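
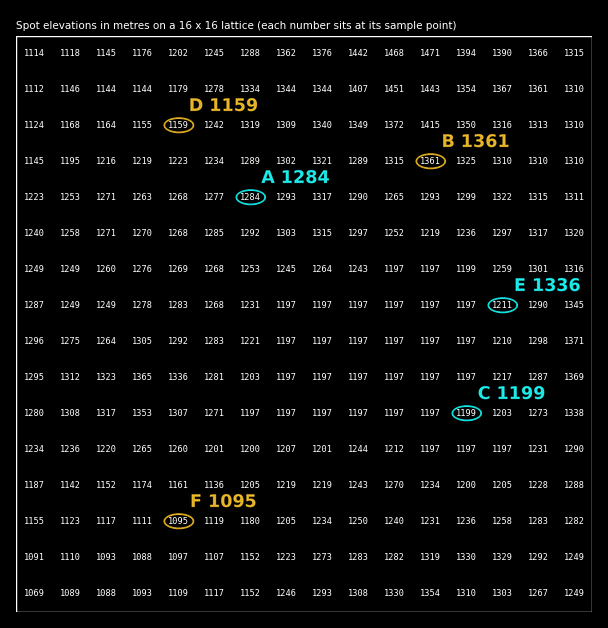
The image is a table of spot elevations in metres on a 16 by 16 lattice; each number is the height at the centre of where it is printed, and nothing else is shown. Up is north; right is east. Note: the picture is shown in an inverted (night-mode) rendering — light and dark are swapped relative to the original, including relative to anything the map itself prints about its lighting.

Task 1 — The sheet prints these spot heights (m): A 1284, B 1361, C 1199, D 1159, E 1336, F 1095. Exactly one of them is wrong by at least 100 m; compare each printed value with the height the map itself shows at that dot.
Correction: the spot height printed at E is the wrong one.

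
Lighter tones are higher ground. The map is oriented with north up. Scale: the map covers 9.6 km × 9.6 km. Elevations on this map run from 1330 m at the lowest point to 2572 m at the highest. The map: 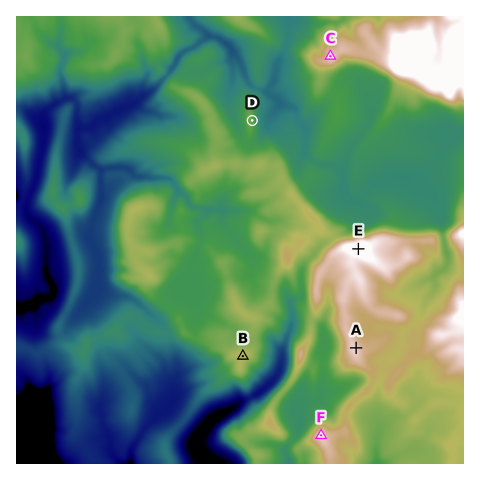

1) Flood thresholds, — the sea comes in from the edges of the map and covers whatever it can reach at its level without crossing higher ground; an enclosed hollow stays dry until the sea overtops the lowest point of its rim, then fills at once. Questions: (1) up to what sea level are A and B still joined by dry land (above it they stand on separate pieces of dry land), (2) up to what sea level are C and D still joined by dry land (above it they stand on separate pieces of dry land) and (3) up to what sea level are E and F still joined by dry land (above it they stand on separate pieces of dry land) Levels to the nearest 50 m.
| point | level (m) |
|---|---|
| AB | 1950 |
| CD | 1750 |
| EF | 2150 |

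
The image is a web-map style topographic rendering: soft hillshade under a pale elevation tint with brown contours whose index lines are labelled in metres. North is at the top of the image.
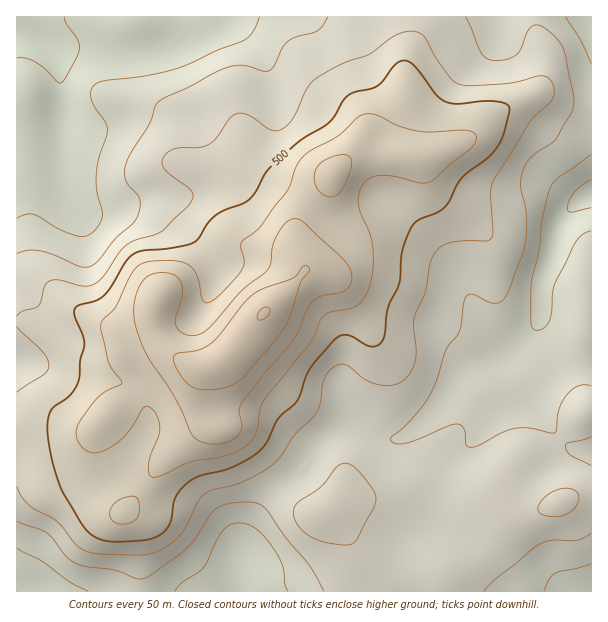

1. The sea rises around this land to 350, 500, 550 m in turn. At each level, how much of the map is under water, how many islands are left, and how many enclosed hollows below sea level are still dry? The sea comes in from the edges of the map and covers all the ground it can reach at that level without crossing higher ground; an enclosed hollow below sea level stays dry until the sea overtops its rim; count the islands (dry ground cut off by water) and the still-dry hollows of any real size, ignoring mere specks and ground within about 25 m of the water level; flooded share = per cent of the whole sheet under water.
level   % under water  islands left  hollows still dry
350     12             0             0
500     72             1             0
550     84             1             0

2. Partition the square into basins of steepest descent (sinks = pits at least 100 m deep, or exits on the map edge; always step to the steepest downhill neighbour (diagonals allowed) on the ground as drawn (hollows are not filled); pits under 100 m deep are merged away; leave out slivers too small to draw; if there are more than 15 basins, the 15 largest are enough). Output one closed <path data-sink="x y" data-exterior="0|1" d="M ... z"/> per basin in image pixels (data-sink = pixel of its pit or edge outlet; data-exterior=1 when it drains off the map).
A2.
<path data-sink="591 194" data-exterior="1" d="M591 16l-172 0-3 19-8 19-4 15 2 38-10 24 0 19 4 6-32-2-12 2-9 4-13 13-8 13-19 21-9 15-2 24 10 23-2 3-10 13-38 36-21 29-10 10-17 11-3 10 0 23 6 18 7 6 10 0 14 8 23 26 21 30 14 14 14 8 16 0 13 13 9 15 13 14 24 14 51 2 9-1 25-15 16-16 17-23 36-7 29-12 20-3z"/><path data-sink="17 32" data-exterior="1" d="M417 16l-401 1 1 407 24 0 18 2 15 4 18 0 21-20 18-10 39-32 10-4 14 3 21-1 10-6 10-10 21-29 38-36 10-13 2-3-10-23 2-24 9-15 19-21 8-13 13-13 9-4 12-2 32 2-4-6 0-19 10-24-2-38 4-15 10-25z"/><path data-sink="17 591" data-exterior="1" d="M185 364l-9 2-15 8-24 22-24 14-21 20-18 0-15-4-18-2-25 1 1 167 427-1-1-19-48-1-14-5-16-10-9-8-13-21-13-13-16 0-14-8-14-14-21-30-23-26-14-8-10 0-7-6-6-18 0-23 3-10 6-5-20 1z"/><path data-sink="591 591" data-exterior="1" d="M591 496l-13 0-35 14-36 7-17 23-16 16-30 17 0 18 147 1z"/>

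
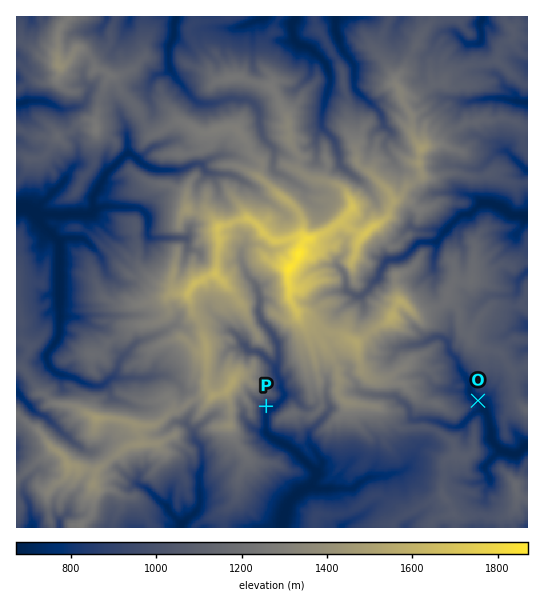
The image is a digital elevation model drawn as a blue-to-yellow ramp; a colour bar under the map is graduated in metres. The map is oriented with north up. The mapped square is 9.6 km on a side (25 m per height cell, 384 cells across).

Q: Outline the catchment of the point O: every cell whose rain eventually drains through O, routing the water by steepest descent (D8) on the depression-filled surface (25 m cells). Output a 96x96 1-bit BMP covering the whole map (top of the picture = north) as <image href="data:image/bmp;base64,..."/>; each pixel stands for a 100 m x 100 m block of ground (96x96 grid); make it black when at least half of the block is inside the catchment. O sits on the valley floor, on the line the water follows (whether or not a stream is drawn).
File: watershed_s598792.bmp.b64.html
<image width="96" height="96" href="data:image/bmp;base64,Qk2+BAAAAAAAAD4AAAAoAAAAYAAAAGAAAAABAAEAAAAAAIAEAAATCwAAEwsAAAIAAAAAAAAA////AAAAAAAAAAAAAAAAAAAAAAAAAAAAAAAAAAAAAAAAAAAAAAAAAAAAAAAAAAAAAAAAAAAAAAAAAAAAAAAAAAAAAAAAAAAAAAAAAAAAAAAAAAAAAAAAAAAAAAAAAAAAAAAAAAAAAAAAAAAAAAAAAAAAAAAAAAAAAAAAAAAAAAAAAAAAAAAAAAAAAAAAAAAAAAAAAAAAAAAAAAAAAAAAAAAAAAAAAAAAAAAAAAAAAAAAAAAAAAAAAAAAAAAAAAAAAAAAAAAAAAAAAAAAAAAAAAAAAAAAAAAAAAAAAAAAAAAAAAAAAAAAAAAAAAAAAAAAAAAAAAAAAAAAAAAAAAAAAAAAAAAAAAAAAAAAAAAAAAAAAAAAAAAAAAAA8AAAAAAAAAAAAAAH/AAAAAAAAAAAAAAf/gAAAAAAAAAAAAA//wAAAAAAAAAAAAB//gAAAAAAAAAAAAP//gAAAAAAAAAAAD///gAAAAAAAAAAAH///wAAAAAAAAAAAH///wAAAAAAAAAAAP///wAAAAAAAAAAAP///wAAAAAAAAAAAP///wAAAAAAAAAAAP///AAAAAAAAAAAAH//+AAAAAAAAAAAAD//8AAAAAAAAAAAAA//4AAAAAAAAAAAAAf/4AAAAAAAAAAAAAP/4AAAAAAAAAAAAAHP4AAAAAAAAAAAAAGBwAAAAAAAAAAAAAAAgAAAAAAAAAAAAAAAAAAAAAAAAAAAAAAAAAAAAAAAAAAAAAAAAAAAAAAAAAAAAAAAAAAAAAAAAAAAAAAAAAAAAAAAAAAAAAAAAAAAAAAAAAAAAAAAAAAAAAAAAAAAAAAAAAAAAAAAAAAAAAAAAAAAAAAAAAAAAAAAAAAAAAAAAAAAAAAAAAAAAAAAAAAAAAAAAAAAAAAAAAAAAAAAAAAAAAAAAAAAAAAAAAAAAAAAAAAAAAAAAAAAAAAAAAAAAAAAAAAAAAAAAAAAAAAAAAAAAAAAAAAAAAAAAAAAAAAAAAAAAAAAAAAAAAAAAAAAAAAAAAAAAAAAAAAAAAAAAAAAAAAAAAAAAAAAAAAAAAAAAAAAAAAAAAAAAAAAAAAAAAAAAAAAAAAAAAAAAAAAAAAAAAAAAAAAAAAAAAAAAAAAAAAAAAAAAAAAAAAAAAAAAAAAAAAAAAAAAAAAAAAAAAAAAAAAAAAAAAAAAAAAAAAAAAAAAAAAAAAAAAAAAAAAAAAAAAAAAAAAAAAAAAAAAAAAAAAAAAAAAAAAAAAAAAAAAAAAAAAAAAAAAAAAAAAAAAAAAAAAAAAAAAAAAAAAAAAAAAAAAAAAAAAAAAAAAAAAAAAAAAAAAAAAAAAAAAAAAAAAAAAAAAAAAAAAAAAAAAAAAAAAAAAAAAAAAAAAAAAAAAAAAAAAAAAAAAAAAAAAAAAAAAAAAAAAAAAAAAAAAAAAAAAAAAAAAAAAAAAAAAAAAAAAAAAAAAAAAAAAAAAAAAAAAAAAAAAAAAAAAAAAAAAAAAAAAAAAAAAAAAAAAAAAAAAAAAAAAAAAAAAAAAAAAAAAAAAAAAAAAAAAAAAAAAA="/>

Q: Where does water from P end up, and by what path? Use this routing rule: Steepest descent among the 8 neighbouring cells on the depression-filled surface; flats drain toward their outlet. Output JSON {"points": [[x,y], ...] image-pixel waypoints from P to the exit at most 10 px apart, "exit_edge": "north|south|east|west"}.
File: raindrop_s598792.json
{"points": [[266, 406], [266, 417], [266, 427], [271, 438], [282, 443], [293, 450], [303, 459], [314, 470], [314, 481], [305, 489], [294, 497], [286, 507], [283, 518], [282, 527]], "exit_edge": "south"}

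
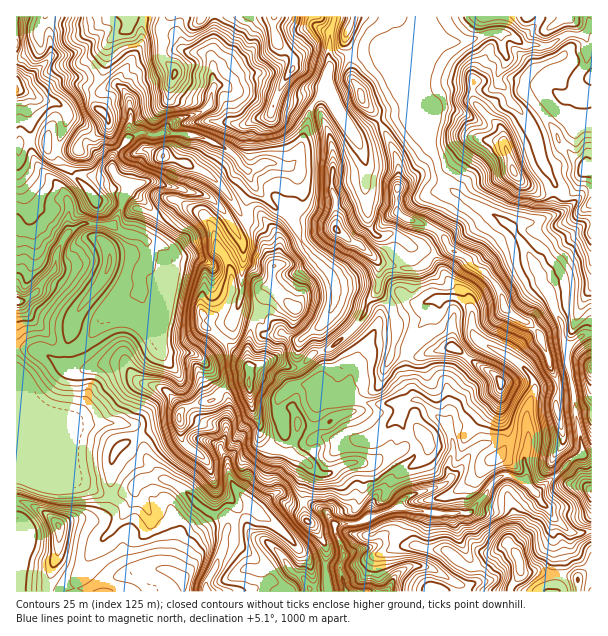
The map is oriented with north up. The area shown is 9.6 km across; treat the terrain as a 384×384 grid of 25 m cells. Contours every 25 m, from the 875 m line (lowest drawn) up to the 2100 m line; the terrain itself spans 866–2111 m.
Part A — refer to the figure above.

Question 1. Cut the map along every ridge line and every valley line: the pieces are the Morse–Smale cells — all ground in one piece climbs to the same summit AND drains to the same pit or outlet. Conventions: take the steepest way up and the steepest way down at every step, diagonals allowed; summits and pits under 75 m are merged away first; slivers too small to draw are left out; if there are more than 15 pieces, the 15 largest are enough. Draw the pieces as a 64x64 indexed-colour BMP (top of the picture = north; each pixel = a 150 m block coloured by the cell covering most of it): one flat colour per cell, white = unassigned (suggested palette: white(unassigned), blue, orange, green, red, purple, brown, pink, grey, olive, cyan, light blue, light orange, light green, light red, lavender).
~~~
<image width="64" height="64" href="data:image/bmp;base64,Qk12CAAAAAAAAHYAAAAoAAAAQAAAAEAAAAABAAQAAAAAAAAIAAATCwAAEwsAABAAAAAAAAAA////ALR3HwAOf/8ALKAsACgn1gC9Z5QAS1aMAMJ34wB/f38AIr28AM++FwDox64AeLv/AIrfmACWmP8A1bDFAP///5n//////5mWZmZmZmZmAAu7sAAAAAu7u7AAAAAA//+ZmZmf////mZZmZmZmZmYAu7u7AAAAu7u7uwAAAAD//5mZmZmZmZmZmWZmZmZmZgC7u7uwALu7u7u7AAAAAP//mZmZmZmZmZmZZmZmZmYAALu7u7u7u7u7u7sAAAAA///5mZmZmZmZmZmWZmZmZgAAqru7u7u7u7u7sAAAAAD///mZmZmZmZmZmZZmZmZgAACqqru7u7u7u7uwAAAAAP//+ZmZmZmZmZmZlmZmZgAAAKqqu7u7u7u7u7AAAAAA///5mZmZmZmZmZmWZmZgAAAKqqq7u7u7u7u7sAAAAAD//////5mZmZmZmWZmYAAAAAqqqru7u7u7u7uwAAAAAP//////mZmZmZlmZmZgAAAKqqqqqqqqqqqru7AAAAAA//////+ZmZmZlmZmZmYAZqqqqqqqqqqqqqq7sAAAAAD/////ERZpmZlmZmYGZmZmqqqqqqqqqqqqqquwAAAAAP///xERFmaZZmZmZgBmZmZqqqqqqqqqqqqqq7AAAAAA//EREREWZmZmZmZmAAZmZm3aqqqqqqqqCqqqoAAAAAD/ERERERZmZmZmZmAAAGZm3d3d3aqqqqoAqqqgAAAAABERERERFmZmZmZmYAAAZt3d3d3d3aqqqgAKqgAAAAAAERERERERZmZmZmZgAACN3d3d3d3d3aqqAACqAAAAAAARERERERERZmZmZmAACIjd3d3d3d3d3doAAAAMwAAAABERERERERERFmZmYAAIiN3d3d3d3d3d3czAAMzAAAAAERERERERERERZmZgAAiN3d3d3d3d3d3czMwAzMAAAAAREREREREREREWZmYAiI3d3d3d3d3d3czMzMDMwAAAABERERERERERERERYACIjd3d1NAAAADMzMzMzMzAAAAAEREREREREREREREQAIiI3d1EAAAAAMzMzMzMzMwAAAAREREREREREREREYiIiIiIhERAAAAAzMzMzMzMwzMzABERERERERERERERiIiIiIhEREAAAAzMzMzMzMzDMzAAERERERERERERERiIiIiIhERERAAADMzMzMzMzDMzMAAREREREREREREYiIiIiIiEREREAAAMzMzMzMwzMzMwABERERERERERiIiIiIiIiIRERERAAADMzMzMMzMzMzcAERERERERERGIiIiIiIiI7kREREQAAMzMzMMzMzMzN3ARERERERERGIiIiIiIju7u7kRERAAADMzMwzMzMzM3dxEREREREREYiIiIiIiO7u7uREREQAAAzMzDMzMzM3d3ERERERERERiIiIiIju7u7u7kREREQAAMzDMzMzMzd3cRERERERERiIiIiIge7u7u7uREREREMzzDMzMzMzd3dxERERERERGIiIiIER7u7u7u5EREREMzMzMzMzMzN3d3EREREREREYiIiIgRHu7u7u7kREREMzMzMzMzMzN3d3cRERERERERiIiIiBEe7u7u7uREREQzMzMzMzMzM3d3dxERERERERGIiIiBER7u7u7uREREREMzMzMzMzMzd3d3ERERERERERiIERERHu7u7uREREREQzMzMzMzMzd3d3cRERERERERGBEREREe7u7uREREREREMzMzMzMzd3d3dxERERERERERERERER7u7u5ERERERDMzMzMzMzN3d3d3ERERERERERERERERDu7u5EREREMzMzMzMzMzN3d3d3cREREREREREREREREA7u7kREREQzMzMzMzMzNVVVd3dxEREREREREREREREADu4ARERERDMzMzMzMzVVVVVXd3EREREREREREREREAAO4AAEREREMzMzMzM1VVVVVVd3cREREREREREREQAAAA4AAAREREQzMzMzM1VVVVVVV3dxEREREREQARAAAAAAAAAARERERDMzMzM1VVVVVVVXd3EREREREQAAAAAAAAAAAABEREREMzMzM1VVVVVVVXd3cRERERERAAAAAAAAACIAIkREREQzMzMzVVVVVVVVd3dxEREREREAAAAAAAACIiIiRERERDMzMzNVVVVVVVd3d3EREAARERAAAAAAACIiIiIkRERDMzMzNVVVVVVVV3d3cAAAAAEREQAAAAAiIiIiIiREREMzMzMFVVVVVVVXd3dwAAAAAAERIiIiIiIiIiIiJEREADMzMAVVVVVVVXd3d3AAAAAAAREiIiIiIiIiIiIkREAAADMwBVVVVVVVd3d3cAAAAAARESIiIiIiIiIiIiJEQAAAAAAFVVVVVVd3d3dwAAAAABERIiIiIiIiIiIiIkQAAAAAAFVVVVVVd3d3d3AAAAAAERIiIiIiIiIiIiIiIAAAAAAAVVVVVVV3d3d3AAAAAAAiIiIiIiIiIiIiIiIgAAAAAABVVVVVV3d3d3AAAAAAAAIiIiIiIiIiIiIiIiIAAAAAAFVVVVVXd3d3dwAAAAAAAiIiIiIiIiIiIiIiIgAAAAAAVVVVVVd3d3d3AAAAAAACIiIiIiIiIiIiIiIiAAAAAAAFVVVVV3d3d3cAAAAAAAIiIiIiIiIiIiIiIiIAAAAAAAVVVVVXd3d3dwAAAAAAACIiIiIiIiIiIiIiIgAAAAAABVVVVVcAAAd3AAAAAAAAAiIiIiIiIiIiIiIiAAAAAAAFVVVVUAAAAAAAAAAAAAAAIiIiIiIiIiIiIiIAAAAAAFVVVVVQAAAAAA"/>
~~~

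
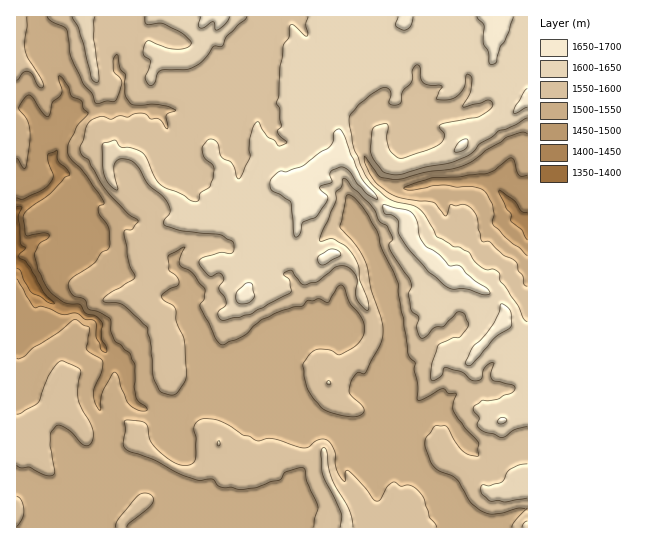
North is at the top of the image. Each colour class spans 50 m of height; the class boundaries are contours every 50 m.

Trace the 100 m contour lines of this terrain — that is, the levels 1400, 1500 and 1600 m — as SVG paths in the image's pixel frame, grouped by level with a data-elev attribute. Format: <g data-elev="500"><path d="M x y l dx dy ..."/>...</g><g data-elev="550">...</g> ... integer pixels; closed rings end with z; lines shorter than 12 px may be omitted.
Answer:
<g data-elev="1400"><path d="M17 207l5 0-4 10 2 25 2 4 3 1-6 10 7 5 18 31 11 10-6 0-8-6-10-5-7-11-3-10-4-2"/></g><g data-elev="1500"><path d="M527 256l-8-8-13-10-13-13-1-4 2-7-1-9-6-11-5-5-9-2-16 0-14-2-10 1-20 4-9-1 6-4 23-7 25-1 29-4 8-3 15-12 4 2 3 11 2 5 8-1"/><path d="M17 158l8 11 4-19 1-19-2-10-9-11 0-4 7-10 4-1 13 19 3 2 3 0 4-14 6-5 3-4-4-15 1-2 10 11 2 9 10 5 2 8 5 4-12 14-7 16-1 10 3 6 15 16 17 26 1 2-5 3-1 5 10 16 2 15-1 7-8 4-6 9-24 17-3 4 1 4 4 8 12 4 4 10 10 3 11 7 1 12 3 8 16 14 5 12-1 22 2 11 3 4 7 5 1 3-8 1-10-7-8-17-3-11-4-4-12 21-1 17-3-1-4-8 0-10 7-18 2-11-2-3-14-9-1-3 3-20-6-2-6-5-4 0-15 13-24 14-9 9-7 3-1-1"/></g><g data-elev="1600"><path d="M353 527l-4-18-17-30-4-13-1-15-4-4-2 6 1 20 19 40-1 14"/><path d="M527 464l-8 1-9 4-3 4-4 8-2 2-12 3-7-1-1 4 1 5 9 7 7-1 8 2 21-4"/><path d="M217 445l1 1 2-1-1-4-1 0z"/><path d="M527 322l-4-4-6-13-17-24 0-7-2-2-5-3-6 1-4-2-8-6-6-10-10-5-6-1-16-9-12-22-7-7-28-9-19-15-6-10-11-24-5-29 1-6 9-10 12-11 11-6 5 0 3 3-1 12 5 2 6-2 2-10 9-11 1-12 5-5 3 2 1 11 2 5 7 2 12 1-5 13 13 0 8-4 6-8 3-13 5 4-1 11-2 6-6 11 0 1 24-7 4 1 2 5-5 5-10 6-38 8-1 2 6 8-4 8-13 7-26 8-5-1-8-8-2-11 1-11-1-3-2-1-10 3-3 5-2 20 4 9 11 13 9 2 7-1 24-7 29-5 16-8 9-10 12-7 7-6 9-2 20-11"/><path d="M72 17l6 10 5 16 8 35 6 5 1-1 1-4-6-40 1-21"/><path d="M145 17l1 7 19 0 18 10 8 9-4 5-10 1-11-1-16-7-4 1-3 7 0 5 6 5 1 3-5 16 2 5 4 3 4-4 2-8 4-4 26-1 12-5 8-7 7-11 8 0 4-9 21-20"/><path d="M308 17l-2 8 1 11-2 0-10-10-4-2-2 3 0 10-6 9-3 23-1 26-3 8 4 6 1 17-3 4 0 3 9 9-1 1-8 3-3-5-8-4-8-14-2-1-4 5-3 11 0 20-9 19-3 2-7-17-8-3-2-3-4-14-4-3-4 0-6 7-1 4 3 8 8 8 0 12-3 8-9 7-2 6-2 3-6-1-9-7-20-8-7-8-12-24-12-6-10-1-6-7-12 3-1 2 1 22 3 13 5 7 6 3-3-19 1-8 6-4 10 2 7 6 10 18 14 10 6 8 2 8-6 10 1 4 17 6 37 3 14 8 1 8-3 3-12 0-16 4-4 5 2 4 8 10 2 0 8-3 4 4 1 4-5 8 6 8 1 6-1 3-7 5 0 3 1 4 4 2 28-6 40-21-1-12-7-7 4-3 4-1 10 13 5 2 12-4 16-13 7-2 7 1 7 7 2 7-2 10 2 8 8 10 3 1 0-11-8-18-2-15-6-12-6-8-12-7-15 2 17-40 0-10 5-4 2-9 3 1 6 8 18 18 5 6 4 10 8 5 5 9 1 4-4 4 1 6 21 34 0 4-3 7 2 13 3 5 5 5-1 10 4 11 5-1 8-9 9-1 14-15 5 0 3 3 4 10-8 11-8 2-15 8-6 19-1 15 3 1 7-4 3-8 2-2 16 5 9 8 7 1 4-3 3-11 8-5 1 1-3 12 2 5 19 5 2 1 1 3-3 4-9 3-4 3-10 2-7-1-8 6 0 5 5 7-2 8 6 5 19 7 12-8 13-3"/></g>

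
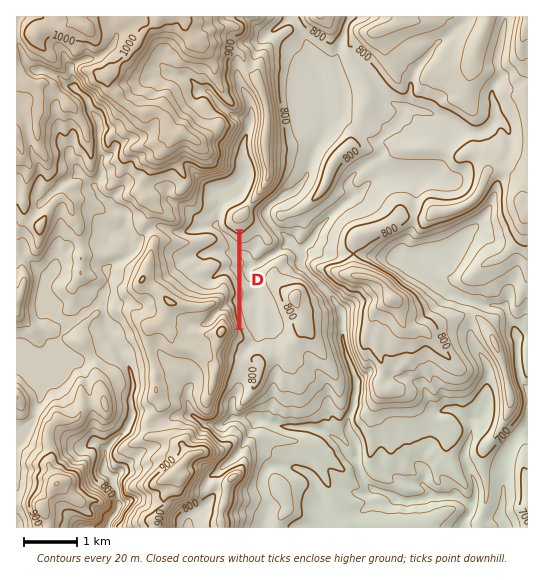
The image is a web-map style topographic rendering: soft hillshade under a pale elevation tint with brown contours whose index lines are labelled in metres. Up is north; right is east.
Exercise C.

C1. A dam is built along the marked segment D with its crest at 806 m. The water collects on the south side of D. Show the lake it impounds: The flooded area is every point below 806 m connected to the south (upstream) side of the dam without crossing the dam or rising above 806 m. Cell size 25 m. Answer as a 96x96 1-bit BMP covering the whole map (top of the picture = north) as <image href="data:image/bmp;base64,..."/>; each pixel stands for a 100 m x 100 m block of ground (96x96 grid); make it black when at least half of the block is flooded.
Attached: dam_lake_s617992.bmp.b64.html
<image width="96" height="96" href="data:image/bmp;base64,Qk2+BAAAAAAAAD4AAAAoAAAAYAAAAGAAAAABAAEAAAAAAIAEAAATCwAAEwsAAAIAAAAAAAAA////AAAAAAAAAAAAAAAAAAAAAAAAAAAAAAAAAAAAAAAAAAAAAAAAAAAAAAAAAAAAAAAAAAAAAAAAAAAAAAAAAAAAAAAAAAAAAAAAAAAAAAAAAAAAAAAAAAAAAAAAAAAAAAAAAAAAAAAAAAAAAAAAAAAAAAAAAAAAAAAAAAAAAAAAAAAAAAAAAAAAAAAAAAAAAAAAAAAAAAAAAAAAAAAAAAAAAAAAAAAAAAAAAAAAAAAAAAAAAAAAAAAAAAAAAAAAAAAAAAAAAAAAAAAAAAAAAAAAAAAAAAAAAAAAAAAAAAAAAAAAAAAAAAAAAAAAAAAAAAAAAAAAAAAAAAAAAAAAAAAAAAAAAAAAAAAAAAAAAAAAAAAAAAAAAAAAAAAAAAAAAAAAAAAAAAAAAAAAAAAAAAAAAAAAAAAAAAAAAAAAAAAAAAAAAAAAAAAAAAAAAAAAAAAAAAAAAAAAAAAAAAAAAAAAAAAAAAAAAAAAAAAAAAAAAAAAAAAAAAAAAAAAAAAAAAAAAAAAAAAAAAAAAAAAAAAAAAAAAAAAAAAAAAAAAAAAAAAAAAAAAAAAAAAAAAAAAAAAAAAAAAAAAAAAAAAAAAAAAAAAAAAAAAAAAAAAAAAAAAAAAAAAAAAAAAAAAAAAAAAAAAAAAAAAAAAAAEAAAAAAAAAAAAAAAEAAAAAAAAAAAAAAAMAAAAAAAAAAAAAAAMAAAAAAAAAAAAAAAEAAAAAAAAAAAAAAAMAAAAAAAAAAAAAADMAAAAAAAAAAAAAAD8AAAAAAAAAAAAAAB8AAAAAAAAAAAAAAP8AAAAAAAAAAAAAA/8AAAAAAAAAAAAAAf8AAAAAAAAAAAAAAP8AAAAAAAAAAAAAAD8AAAAAAAAAAAAAAD8AAAAAAAAAAAAAB/4AAAAAAAAAAAAAA/wAAAAAAAAAAAAAA/wAAAAAAAAAAAAAA/wAAAAAAAAAAAAAAPwAAAAAAAAAAAAAAP8AAAAAAAAAAAAAAP+AAAAAAAAAAAAAAH/AAAAAAAAAAAAAAH/AAAAAAAAAAAAAAH/gAAAAAAAAAAAAAB/gAAAAAAAAAAAAAAPgAAAAAAAAAAAAAAHgAAAAAAAAAAAAAAHgAAAAAAAAAAAAAAHAAAAAAAAAAAAAAAHAAAAAAAAAAAAAAAHAAAAAAAAAAAAAAADAAAAAAAAAAAAAAADAAAAAAAAAAAAAAABAAAAAAAAAAAAAAABAAAAAAAAAAAAAAAAAAAAAAAAAAAAAAAAAAAAAAAAAAAAAAAAAAAAAAAAAAAAAAAAAAAAAAAAAAAAAAAAAAAAAAAAAAAAAAAAAAAAAAAAAAAAAAAAAAAAAAAAAAAAAAAAAAAAAAAAAAAAAAAAAAAAAAAAAAAAAAAAAAAAAAAAAAAAAAAAAAAAAAAAAAAAAAAAAAAAAAAAAAAAAAAAAAAAAAAAAAAAAAAAAAAAAAAAAAAAAAAAAAAAAAAAAAAAAAAAAAAAAAAAAAAAAAAAAAAAAAAAAAAAAAAAAAAAAAAAAAAAAAAAAAAAAAAAAAAAAAAAAAAAAAAAA="/>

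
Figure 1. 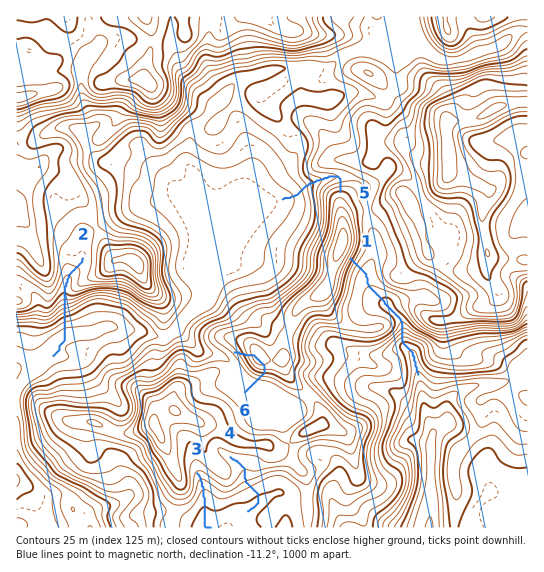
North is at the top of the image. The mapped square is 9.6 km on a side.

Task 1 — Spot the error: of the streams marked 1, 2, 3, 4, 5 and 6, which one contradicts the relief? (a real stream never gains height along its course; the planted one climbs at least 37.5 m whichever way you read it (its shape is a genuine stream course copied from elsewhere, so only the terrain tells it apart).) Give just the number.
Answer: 6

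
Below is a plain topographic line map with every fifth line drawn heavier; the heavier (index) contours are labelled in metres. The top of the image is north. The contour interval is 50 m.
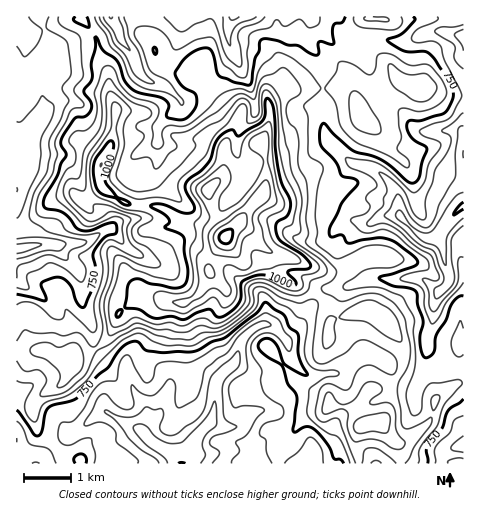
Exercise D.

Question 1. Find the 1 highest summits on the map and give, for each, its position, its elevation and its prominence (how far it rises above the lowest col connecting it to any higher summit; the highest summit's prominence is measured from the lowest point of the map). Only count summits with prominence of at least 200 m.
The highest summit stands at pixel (225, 237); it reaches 1275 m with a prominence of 780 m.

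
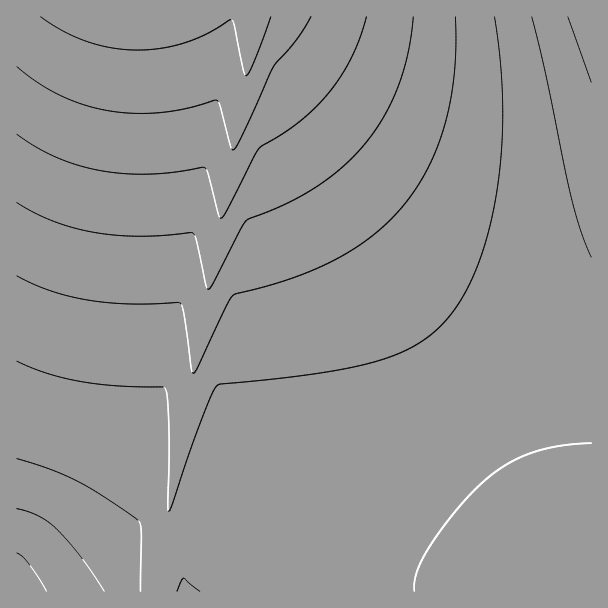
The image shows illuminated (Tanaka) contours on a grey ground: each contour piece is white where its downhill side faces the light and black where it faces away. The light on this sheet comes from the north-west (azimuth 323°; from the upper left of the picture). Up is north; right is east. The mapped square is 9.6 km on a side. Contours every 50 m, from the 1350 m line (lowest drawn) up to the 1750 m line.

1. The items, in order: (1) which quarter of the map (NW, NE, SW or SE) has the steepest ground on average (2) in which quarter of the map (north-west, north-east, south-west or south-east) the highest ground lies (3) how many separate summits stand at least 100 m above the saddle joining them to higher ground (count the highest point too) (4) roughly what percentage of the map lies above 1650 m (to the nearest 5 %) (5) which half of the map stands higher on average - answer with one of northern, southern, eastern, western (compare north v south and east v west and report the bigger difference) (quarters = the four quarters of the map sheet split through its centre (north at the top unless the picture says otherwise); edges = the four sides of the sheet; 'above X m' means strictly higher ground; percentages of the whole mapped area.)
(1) The steepest ground, on average, is in the north-west quarter.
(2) The highest ground is in the north-west quarter.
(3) There is 1 summit with 100 m or more of prominence.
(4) Roughly 15 % of the ground is higher than 1650 m.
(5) The northern half stands higher on average than the southern half.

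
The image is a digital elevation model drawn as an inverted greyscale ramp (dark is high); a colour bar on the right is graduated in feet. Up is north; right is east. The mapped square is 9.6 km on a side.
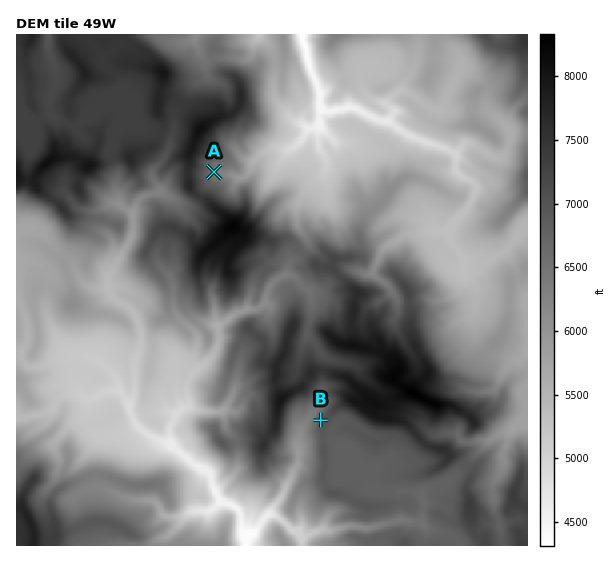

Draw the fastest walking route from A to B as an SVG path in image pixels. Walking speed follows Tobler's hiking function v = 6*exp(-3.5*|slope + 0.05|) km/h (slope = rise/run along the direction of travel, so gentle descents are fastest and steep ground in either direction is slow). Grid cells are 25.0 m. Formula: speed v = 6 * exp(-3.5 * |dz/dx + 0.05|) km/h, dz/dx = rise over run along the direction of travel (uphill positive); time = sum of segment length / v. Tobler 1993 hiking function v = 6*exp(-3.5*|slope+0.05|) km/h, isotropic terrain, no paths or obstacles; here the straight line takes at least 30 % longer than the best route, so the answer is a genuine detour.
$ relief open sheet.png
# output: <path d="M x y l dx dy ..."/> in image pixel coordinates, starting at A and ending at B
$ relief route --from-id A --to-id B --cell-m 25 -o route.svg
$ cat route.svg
<path d="M214 172l3 4 2 1 3 3 4 3 1 2 0 3 2 3 2 2 3 2 1 0 3-2 3-4 2-1 2 0 2 1 2 2 8 16 2 1 4 0 3 1 1 3 0 8 2 3 6 6 3 2 7 0 5 2 8 8 5 11-1 3 0 4-1 2-3 3-1 3 0 1 1 3 8 8 3 2 5 3 3 3 1 2 0 19-8 16 0 8 4 8 0 17 3 6 6 6-1 3 3 3 1 2 4 4 3 2 2 2-1 3-3 1-1 3 3 4 1 3 0 1-5 11-7 6-1 3"/>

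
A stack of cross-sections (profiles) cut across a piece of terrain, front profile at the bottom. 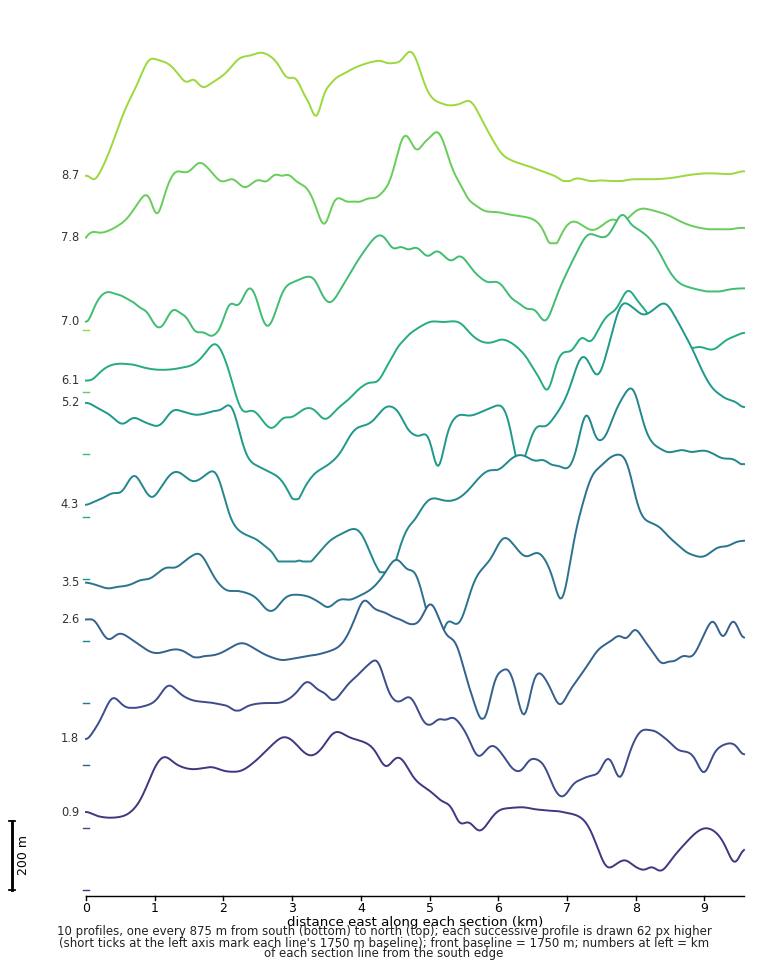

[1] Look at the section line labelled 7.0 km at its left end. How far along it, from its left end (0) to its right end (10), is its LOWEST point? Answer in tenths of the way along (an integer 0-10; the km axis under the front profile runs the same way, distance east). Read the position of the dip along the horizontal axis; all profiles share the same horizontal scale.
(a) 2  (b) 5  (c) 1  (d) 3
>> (a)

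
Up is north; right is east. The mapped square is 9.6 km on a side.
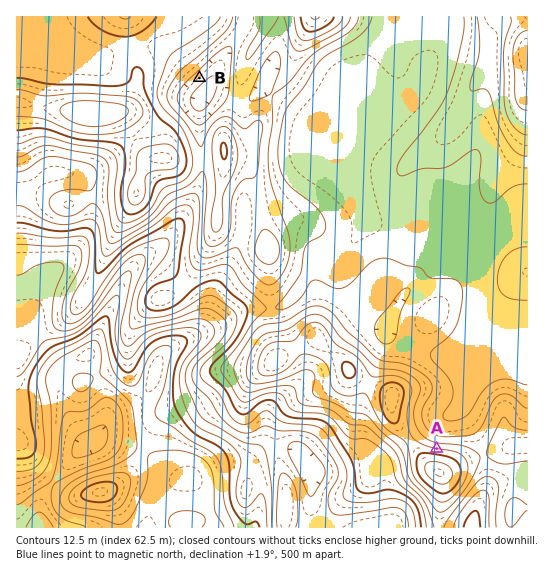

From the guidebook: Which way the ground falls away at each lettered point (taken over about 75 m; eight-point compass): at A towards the N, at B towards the SE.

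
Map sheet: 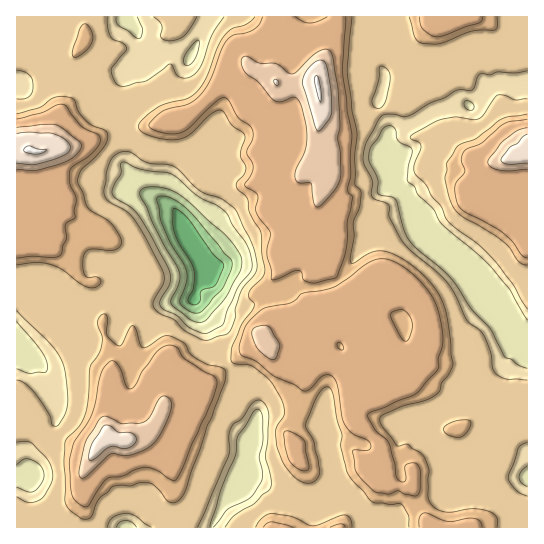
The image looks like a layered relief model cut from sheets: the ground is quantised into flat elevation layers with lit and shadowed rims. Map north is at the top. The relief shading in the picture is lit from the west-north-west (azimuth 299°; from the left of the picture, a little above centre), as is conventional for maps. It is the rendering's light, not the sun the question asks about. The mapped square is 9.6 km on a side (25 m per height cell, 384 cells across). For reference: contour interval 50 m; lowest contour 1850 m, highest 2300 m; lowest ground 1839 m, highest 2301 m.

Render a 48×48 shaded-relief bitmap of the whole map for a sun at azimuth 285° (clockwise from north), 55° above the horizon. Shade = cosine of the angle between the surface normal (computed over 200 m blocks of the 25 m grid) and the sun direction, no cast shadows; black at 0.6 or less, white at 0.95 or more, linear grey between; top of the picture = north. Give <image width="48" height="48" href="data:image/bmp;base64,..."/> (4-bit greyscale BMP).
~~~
<image width="48" height="48" href="data:image/bmp;base64,Qk32BAAAAAAAAHYAAAAoAAAAMAAAADAAAAABAAQAAAAAAIAEAAATCwAAEwsAABAAAAAAAAAAAAAAABEREQAiIiIAMzMzAERERABVVVUAZmZmAHd3dwCIiIgAmZmZAKqqqgC7u7sAzMzMAN3d3QDu7u4A////AKqqqodDe7qZdJ3L3Zh5vJWJms7JmpdmiaqqunV3iaqZhVvcy6qZm6mZmryXm6mImZq83GJomaqXdje926qpmqqpiJh4mqqZmZvd7YM3iauWZzOc7bqZmau7iJZXmZmZh6zu/pVWZ5qVWFFr3sunebzKiKdHmZmXU4re/6Z3ZoqER3I53tymWc3KiKdYmZmYU4m979ZXd4mFNoQo7tyUWc3Khph5mZmYdpq87/xXZXiGNIYn7+2Ea9y7dYmZmImZh5mr3/65hmeIQ2Yl3/x1e8y5VqqqqHiZmJmazv+4mpeIUldDv+t2jNuFWKqqqYiZmZmJvf65qrmJgidzjuyFjdp1R5qqqpmZmZh5zO66qrqJlRaGe9yVfeuHQ1eJmqqZmYd6zN65q7qZlxOJmsuVXOuZh1RWiZqpmneLzN64nLqpmEN5q7qnWsqZmYZFaJmZqpmszN63nMuph2Z5u6mZebqpmZhkV5l4mru8y83Ji9yXZ5qpqpiZmaqpmZl1V5hniLu8ury6ms2VaazsqYiZmKupmaqFR5hWiLu7qquqqLyXebz+uYiZmKupmJulNpdWicu6mquZqJqWWc3/yYmZmZqZh6ylNoZHmrupmbuZmZlja97/66qZmZmZiKulNmV5u6qpmaupmGREje/u7Lu6mZmYiaqERUaazZqqmaqqiFESje/+y7vLqqmYmap0Q1ib3pmqqqmZmYIASt//2pqqq7qZmahEQ3mszZmaqpmJmZUQOM///piqiKy5mYVENprMyneJmIiZmYQRSK3v/8iallrbqFVEaavMumd3Z3iImWITerze/8mZqDW8l2RHmru7zJmHZ5mHdzAlm8zN/8qqqUOJmESJq7urzZmYd6p2dSE3vMzN3cqqmVR4hTaau6qru5iJmJh3cxJZzLzd3KqpmVN4dEi8uqqqqpmIh3eIU0Rqu6ve25mqmGNodFm826qZmZmZdVd1Z1WKqqq97Kmql3RHdXq87amZmaqZdFY0iHiauprMy6qrpkQyaqvM7bqZmaqpU2dDeIirupreyqqqtyFCW9zM3rqZiHdmU0dVeIibqqq+6qu6qTATa+27zdupdndTMhNVmpiZqarN2prLmDADiu673svMp5mXQzE3iZmJmZreypq7mEACis7KztzO3KmYZnQ3mph1aZq+65q8l1ESa8u6q87t3qqphmeJrMqFFJu8ypm8lUFEWbzLqqzuy8u6dFmqrO25UWvLqprNoxFoeIeruqzMu7zchXmaqs3MtknLqpnNkgFpqpdomK3LqszLqImaqqq87Yiqq5jNkgF4q6mHZ4q6msu6qpmZq6qaz9mavKnNcQKIq6qYiHeZmbuqmZmIqruZz/uqu5necAOIm6qpiYiIiJmqqImHiruXz/26mpnOkgOJmqqpmZmZmZmaumeYeZmXrv66mpmrtxOJqqqYmZmamZmavIWIebqWff/KqpmaqCOJqrqWV4mZmZmarKZnisynWu7cy6maqTKJmsy4VFeImZqpq6dFrMuoV83M7aiKy1N5ms25h1RGiQ=="/>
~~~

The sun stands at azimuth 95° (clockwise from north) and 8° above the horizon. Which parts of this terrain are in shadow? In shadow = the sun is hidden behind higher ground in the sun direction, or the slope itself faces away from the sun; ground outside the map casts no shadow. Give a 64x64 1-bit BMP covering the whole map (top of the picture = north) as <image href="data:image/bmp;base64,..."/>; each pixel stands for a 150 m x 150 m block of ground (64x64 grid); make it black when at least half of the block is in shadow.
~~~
<image width="64" height="64" href="data:image/bmp;base64,Qk0+AgAAAAAAAD4AAAAoAAAAQAAAAEAAAAABAAEAAAAAAAACAAATCwAAEwsAAAIAAAAAAAAA////AAAAAAAABwD+BwHgAAAAAHcAA+AABgAAeAAAgAAfAAA+AAAAAH8AYB4AOAAA/wAAHwDwAAD/AAAfIfCAAP+AAB/h4IAA/4AAH+HgAAD/wAAfwcgAAP/AAB/DmAAA/+AAH8HAAAB/4AAPw8AAAD/gAAfHgAAAD+AAB8eAAAAP4AADx4AAAA/gAAHDgAAAH+IAAYOAAAAf4wADg4AAAB/jAA8AAAAAHeHADgAAAAAc4cBwAEAAADhkwPgAwAAAcCRB+AAAAADgBAP8AAAAAMBAB/wAAAABgAAP/gAAAAcAAA/+AAAADwAAD/wAAAAfAAAP/AAAAD4AAAf+AAAAPgAAB/8QYAB8AAAH/wBwAPgAAA//ADgB9gAAD/8AAAH+AAAf/wAAB/4AAB//AAAPfAAAH/8AAB54AAAf/gAAP8AAAD/+AAB/gAAAP/4AAP8AAAA/fgQB/wAAAD44DAP/AAAAPHwGA/8AAAA4fAADz4AAAAB8EAfPkAAAAHwYB+/8AAAAfBgD7/0AAAB8GAOH/wABAHwcA8P/AAeAfDwAMPzAB8BwPAAAafgB4HB8AADgeAA+IHwAADBAAD8BOAAAEAAAH4M4AAAAAAAfgngAAAAAAB/AeAAAAAAAH8A8AAAAAgA/wAAAAAAHAA/gAAAAAAMAh+AAAMAAAQDh/gAB4AAAAwH+BgPgAA=="/>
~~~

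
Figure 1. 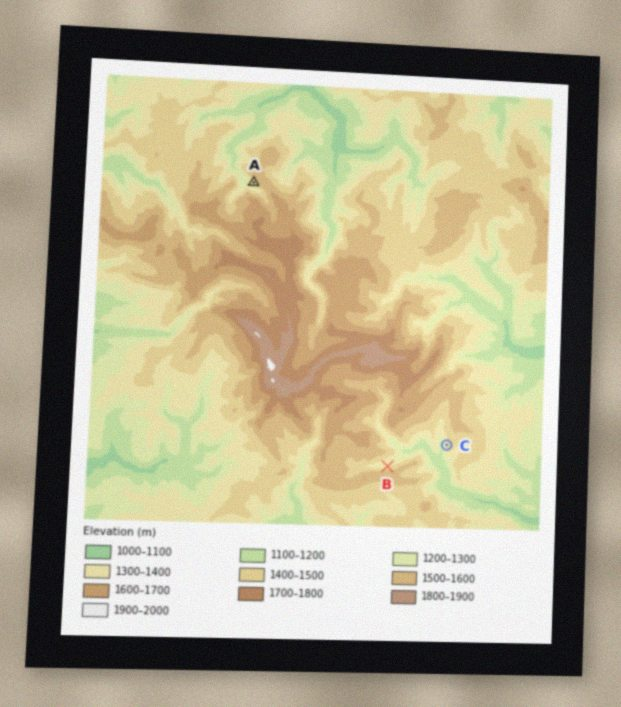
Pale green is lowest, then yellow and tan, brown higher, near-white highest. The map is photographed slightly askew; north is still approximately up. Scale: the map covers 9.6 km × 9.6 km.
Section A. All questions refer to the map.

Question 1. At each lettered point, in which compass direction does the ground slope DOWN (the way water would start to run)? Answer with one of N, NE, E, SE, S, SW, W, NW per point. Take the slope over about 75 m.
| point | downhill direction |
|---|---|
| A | SW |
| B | N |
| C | W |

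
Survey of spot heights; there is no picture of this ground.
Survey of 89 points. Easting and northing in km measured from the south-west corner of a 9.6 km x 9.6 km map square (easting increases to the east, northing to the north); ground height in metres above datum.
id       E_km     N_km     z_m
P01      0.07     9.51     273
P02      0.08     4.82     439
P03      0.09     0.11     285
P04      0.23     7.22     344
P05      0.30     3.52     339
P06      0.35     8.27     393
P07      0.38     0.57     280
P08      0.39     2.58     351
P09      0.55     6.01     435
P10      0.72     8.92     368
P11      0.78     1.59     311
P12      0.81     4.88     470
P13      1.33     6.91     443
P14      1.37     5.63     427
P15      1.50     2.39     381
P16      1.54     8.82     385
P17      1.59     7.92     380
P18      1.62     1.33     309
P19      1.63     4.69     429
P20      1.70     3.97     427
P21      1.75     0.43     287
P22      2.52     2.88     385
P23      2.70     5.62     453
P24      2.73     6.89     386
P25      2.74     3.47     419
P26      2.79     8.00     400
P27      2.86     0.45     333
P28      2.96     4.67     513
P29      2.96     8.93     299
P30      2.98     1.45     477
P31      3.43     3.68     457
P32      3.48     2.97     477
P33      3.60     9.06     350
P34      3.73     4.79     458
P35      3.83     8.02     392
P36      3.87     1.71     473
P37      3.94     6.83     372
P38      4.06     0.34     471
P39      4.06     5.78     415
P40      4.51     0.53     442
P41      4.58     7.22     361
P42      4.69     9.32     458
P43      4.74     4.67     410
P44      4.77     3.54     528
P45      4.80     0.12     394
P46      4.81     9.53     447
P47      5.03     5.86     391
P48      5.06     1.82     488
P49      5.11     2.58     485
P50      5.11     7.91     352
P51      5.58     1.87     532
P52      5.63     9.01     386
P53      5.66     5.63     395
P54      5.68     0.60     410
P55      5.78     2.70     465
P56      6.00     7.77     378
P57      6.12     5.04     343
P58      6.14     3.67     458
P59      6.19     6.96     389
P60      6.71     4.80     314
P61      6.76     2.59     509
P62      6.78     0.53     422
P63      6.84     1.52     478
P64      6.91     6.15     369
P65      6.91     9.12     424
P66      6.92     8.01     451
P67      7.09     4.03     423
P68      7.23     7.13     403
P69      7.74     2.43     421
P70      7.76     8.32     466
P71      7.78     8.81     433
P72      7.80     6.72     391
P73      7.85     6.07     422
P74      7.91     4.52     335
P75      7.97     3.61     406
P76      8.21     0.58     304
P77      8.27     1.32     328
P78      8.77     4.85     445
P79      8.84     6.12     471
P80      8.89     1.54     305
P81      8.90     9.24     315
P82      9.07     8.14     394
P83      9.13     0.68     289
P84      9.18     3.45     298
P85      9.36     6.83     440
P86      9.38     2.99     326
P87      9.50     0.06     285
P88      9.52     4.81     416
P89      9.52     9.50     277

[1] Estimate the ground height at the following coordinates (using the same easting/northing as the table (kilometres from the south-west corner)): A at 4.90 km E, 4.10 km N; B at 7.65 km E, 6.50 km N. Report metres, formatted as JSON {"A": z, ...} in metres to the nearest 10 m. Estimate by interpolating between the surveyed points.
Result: {"A": 430, "B": 380}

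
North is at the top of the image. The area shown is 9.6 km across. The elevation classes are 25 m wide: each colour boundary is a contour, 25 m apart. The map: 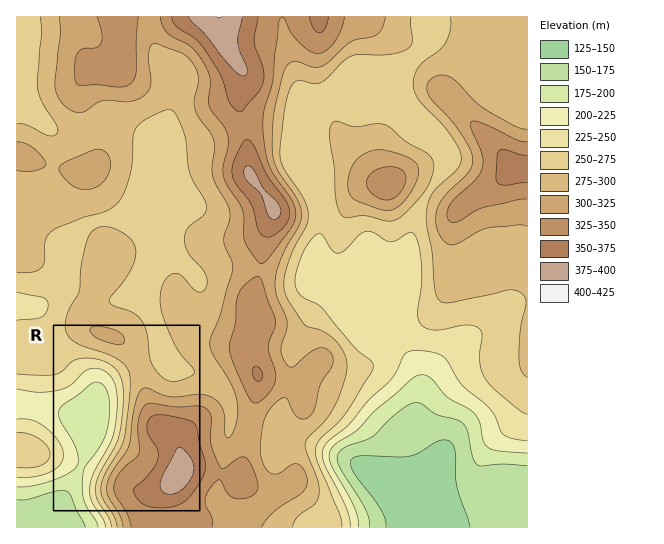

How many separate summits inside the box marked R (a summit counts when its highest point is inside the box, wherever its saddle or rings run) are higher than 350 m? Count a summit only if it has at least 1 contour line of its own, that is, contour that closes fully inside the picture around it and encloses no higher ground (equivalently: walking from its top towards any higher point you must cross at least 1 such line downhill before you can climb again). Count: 1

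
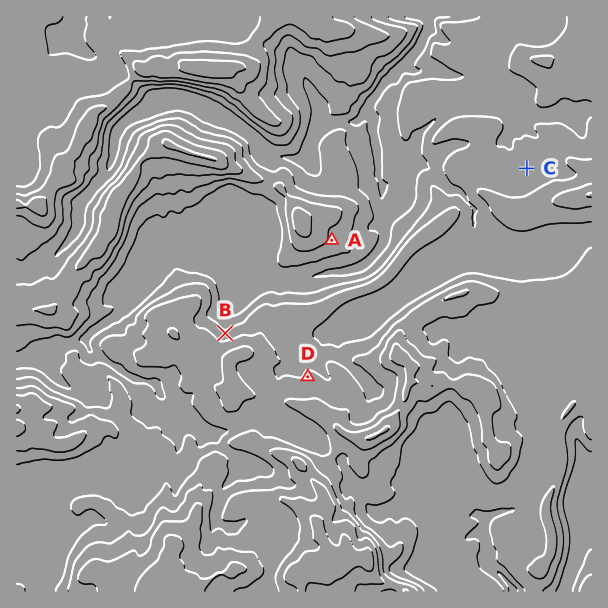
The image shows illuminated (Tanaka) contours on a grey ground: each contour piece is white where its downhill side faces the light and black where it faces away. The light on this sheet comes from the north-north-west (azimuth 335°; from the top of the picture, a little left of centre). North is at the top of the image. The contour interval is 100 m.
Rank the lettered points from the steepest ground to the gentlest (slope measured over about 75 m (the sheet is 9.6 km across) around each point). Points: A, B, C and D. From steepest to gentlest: B A D C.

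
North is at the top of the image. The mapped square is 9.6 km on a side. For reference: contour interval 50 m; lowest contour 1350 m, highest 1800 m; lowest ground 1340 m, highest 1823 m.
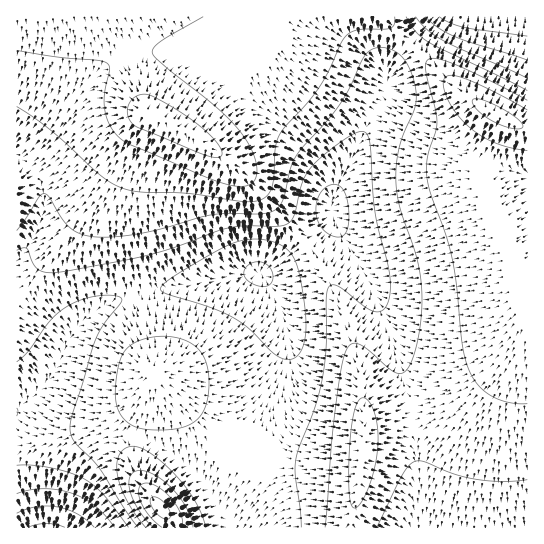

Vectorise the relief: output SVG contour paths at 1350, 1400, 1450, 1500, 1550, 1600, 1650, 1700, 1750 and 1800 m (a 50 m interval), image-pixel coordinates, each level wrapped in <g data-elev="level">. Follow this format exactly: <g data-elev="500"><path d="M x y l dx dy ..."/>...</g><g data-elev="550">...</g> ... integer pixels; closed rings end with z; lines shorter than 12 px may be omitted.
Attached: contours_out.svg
<g data-elev="1350"><path d="M28 527l18-4 9 1 10 3"/></g><g data-elev="1400"><path d="M17 513l20-6 21 0 20 7 16 13"/></g><g data-elev="1450"><path d="M17 494l13-4 15-1 14 1 14 4 12 5 10 7 20 21"/></g><g data-elev="1500"><path d="M17 465l16 0 18 3 19 5 15 6 9 7 9 9 25 32"/><path d="M259 286l-10-5-5-7 0-4 3-4 8-4 7 0 5 3 4 4 2 5 0 6-3 4-4 2z"/><path d="M527 36l-62-9-14-4-12-6"/></g><g data-elev="1550"><path d="M17 362l12-11 22-32 16-13 15-6 15-4 15-1 9 3-1 5-16 20-9 18-23 74-2 15 5 12 24 26 25 39 14 20"/><path d="M286 359l-12-5-23-24-17-12-25-11-42-13-5-3-1-4 7-6 18-12 32-19 17-8 12-2 12-1 12 2 11 5 9 8 6 12 6 25 3 30-1 17-4 12-6 7z"/><path d="M335 237l-8-4-6-6-4-8-1-9 1-9 4-8 6-7 7-2 6 2 5 6 3 10 1 12-1 11-2 8-4 3z"/><path d="M527 60l-72-23-17-9-12-11"/></g><g data-elev="1600"><path d="M206 527l-4-13-7-13-20-26-14-14-12-9-11-5-8 0-7 3-5 7-1 8 1 10 3 12 6 14 19 26"/><path d="M156 430l21-1 14-5 11-10 5-13 2-23-5-20-4-7-6-6-16-7-21-1-20 5-12 9-7 15-3 29 2 10 3 9 6 7 8 5 9 3z"/><path d="M17 250l9-2 7 15 4 6 8 3 12 0 94-18 79-26 15-2 30 0 10-1 5-3 4-5 8-35 11-17 14-13 22-15 10-5 7 1 3 5 1 8 6 69 13 58 1 22-5 13-4 3-4 1-11-4-28-22-7-1-3 4-2 12 0 48-4 30-7 27-16 41-4 15 0 15 6 50"/><path d="M527 78l-84-37-16-11-11-13"/></g><g data-elev="1650"><path d="M193 527l-2-9-5-11-15-19-18-14-10-3-6 0-4 2-3 5-1 7 1 8 9 17 14 17"/><path d="M377 527l25-52 7-9 6-5 10 1 28 12 22 5 27 2 25-1"/><path d="M17 231l21-33 5-4 6 2 13 22 8 10 11 6 14 3 22 0 25-4 72-19 45 0 14-3 5-4 5-6 7-31 6-13 44-52 9-16 17-35 7-5 9-2 11 3 8 6 6 7 5 11 3 13 1 11-2 12-11 24-4 15-3 17 0 19 4 24 14 41 6 23 2 28-3 30-8 31-4 7-5 4-5 0-6-3-22-20-10-6-8 0-5 7-5 20-7 47-9 109"/><path d="M527 91l-99-49-13-11-9-14"/></g><g data-elev="1700"><path d="M182 527l1-5-2-8-10-16-14-12-8-3-6 0-3 3-1 4 2 12 9 15 12 10"/><path d="M353 507l2 1 4-3 8-14 7-21 3-20 1-19-3-15-5-13-7-5-4 2-4 8-5 29-1 49 1 14z"/><path d="M17 107l35 24 50 46 19 11 20 4 44 1 56 8 17 0 8-4 6-10 2-10 1-29 4-13 40-48 9-16 16-33 6-5 7-3 33-2 4-3 1-8"/><path d="M527 100l-40-21-36-16-17-5-5 1-3 3 0 12 9 35 2 13-1 9-9 27 0 20 3 15 15 40 7 25 5 28 5 55 4 21 9 19 13 13 19 8 20 2"/></g><g data-elev="1750"><path d="M162 518l5 1 3-1-1-8-7-9-5-4-4 0-3 4 1 5 5 7z"/><path d="M527 110l-34-19-28-13-15-3-4 2-2 2 0 10 6 14 9 14 11 11 12 8 13 7 16 5 16 3"/><path d="M17 50l37 7 43 3 9 3 3 2 1 4-6 25 1 17 5 15 10 12 10 7 82 34 21 7 13 0 8-5 2-6 1-6-4-16-9-16-22-25-54-43-12-11-4-5 2-6 8-6 41-24"/></g><g data-elev="1800"><path d="M210 157l8 0 4-2 0-4-3-5-13-15-21-16-36-20-11 0-8 7-2 7 0 6 2 6 5 5z"/><path d="M514 129l7 0 2-3-2-4-8-7-28-14-8-2-4 1 0 3 2 4 10 10 15 8z"/></g>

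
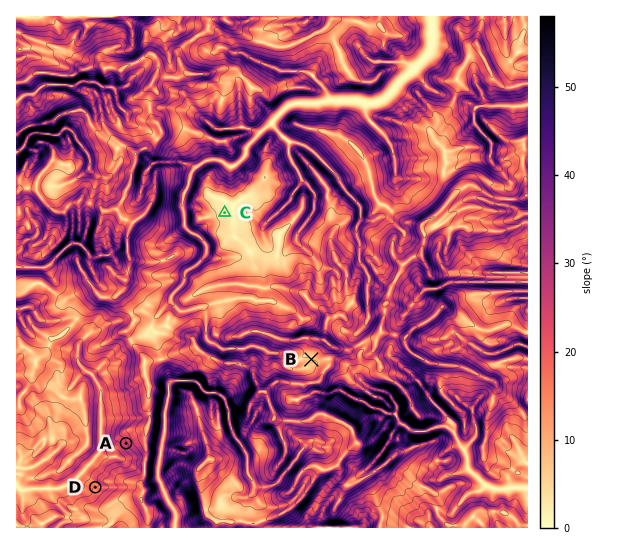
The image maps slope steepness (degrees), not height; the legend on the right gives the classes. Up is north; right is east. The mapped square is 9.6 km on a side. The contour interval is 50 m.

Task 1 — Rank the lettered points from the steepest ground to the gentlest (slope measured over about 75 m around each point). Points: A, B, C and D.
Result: A D B C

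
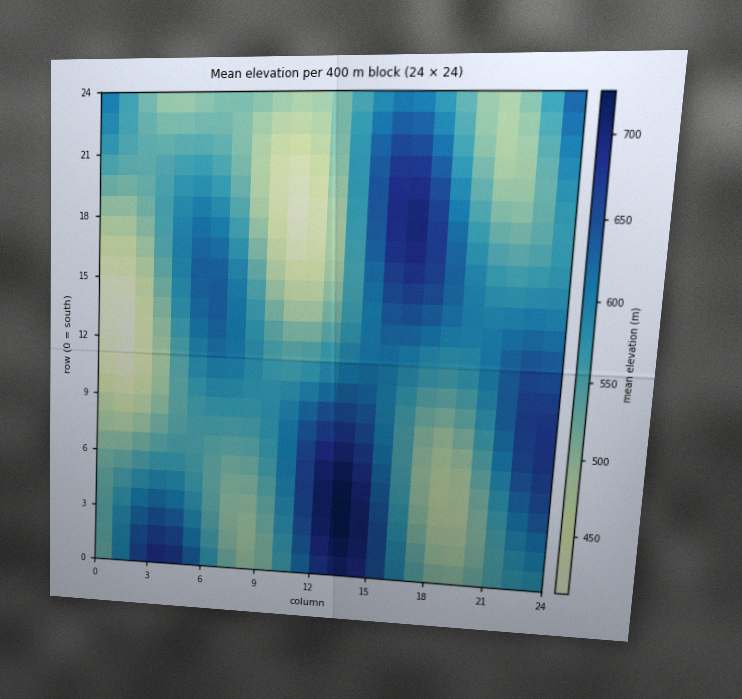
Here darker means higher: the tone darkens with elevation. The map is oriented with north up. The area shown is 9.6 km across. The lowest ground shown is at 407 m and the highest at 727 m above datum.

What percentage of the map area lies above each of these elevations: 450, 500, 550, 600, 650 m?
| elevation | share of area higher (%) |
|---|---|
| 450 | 95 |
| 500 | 82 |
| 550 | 57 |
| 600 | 31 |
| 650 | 12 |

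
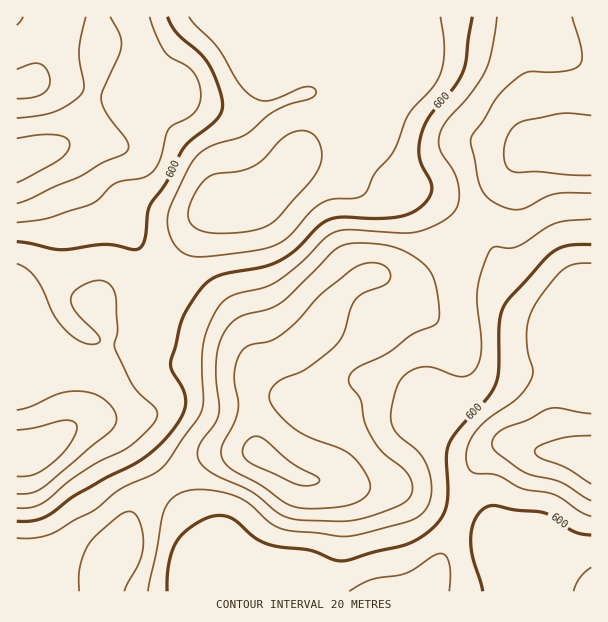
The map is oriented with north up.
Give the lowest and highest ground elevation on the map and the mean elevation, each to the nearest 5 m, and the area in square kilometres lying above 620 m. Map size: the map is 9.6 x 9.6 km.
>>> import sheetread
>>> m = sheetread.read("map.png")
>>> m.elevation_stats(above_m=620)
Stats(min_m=515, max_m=675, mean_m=590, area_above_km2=23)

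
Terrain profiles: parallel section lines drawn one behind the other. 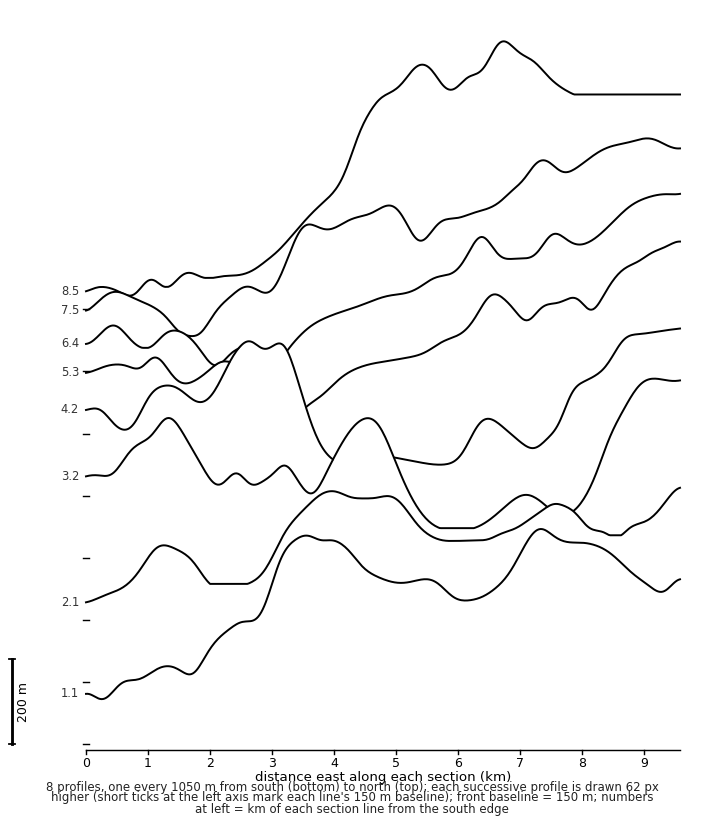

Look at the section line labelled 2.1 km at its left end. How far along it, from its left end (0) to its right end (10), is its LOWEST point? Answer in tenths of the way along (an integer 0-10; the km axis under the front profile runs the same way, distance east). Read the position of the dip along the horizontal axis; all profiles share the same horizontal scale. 0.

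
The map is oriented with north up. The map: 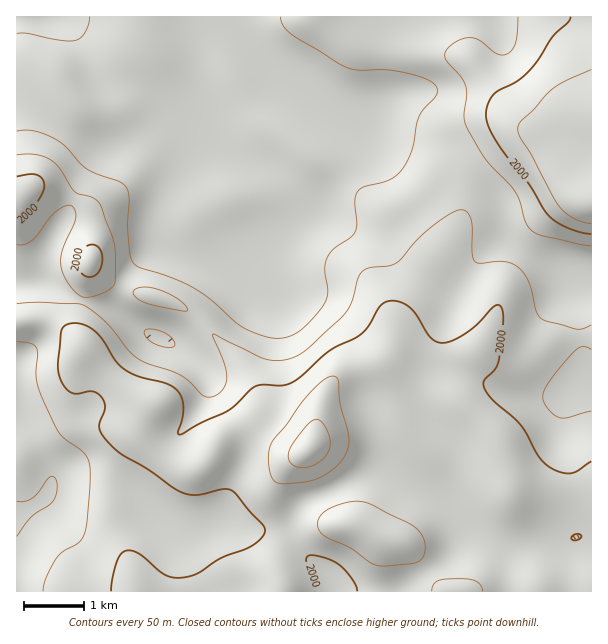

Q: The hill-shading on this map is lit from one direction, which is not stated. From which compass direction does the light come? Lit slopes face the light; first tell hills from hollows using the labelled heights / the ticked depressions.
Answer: NW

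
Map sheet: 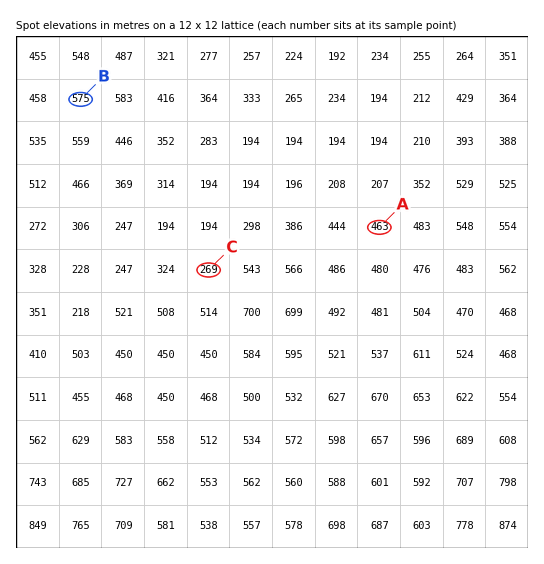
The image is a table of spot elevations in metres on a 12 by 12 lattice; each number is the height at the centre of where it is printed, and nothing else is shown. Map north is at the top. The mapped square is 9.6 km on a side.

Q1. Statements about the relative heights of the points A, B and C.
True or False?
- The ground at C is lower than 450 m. True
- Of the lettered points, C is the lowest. True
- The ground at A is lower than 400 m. False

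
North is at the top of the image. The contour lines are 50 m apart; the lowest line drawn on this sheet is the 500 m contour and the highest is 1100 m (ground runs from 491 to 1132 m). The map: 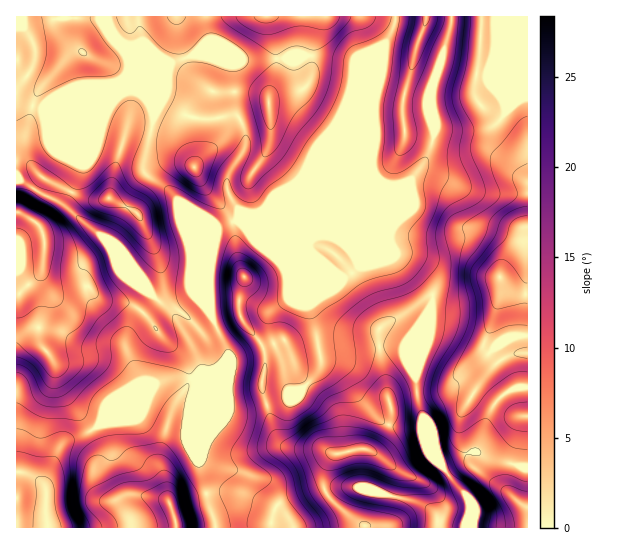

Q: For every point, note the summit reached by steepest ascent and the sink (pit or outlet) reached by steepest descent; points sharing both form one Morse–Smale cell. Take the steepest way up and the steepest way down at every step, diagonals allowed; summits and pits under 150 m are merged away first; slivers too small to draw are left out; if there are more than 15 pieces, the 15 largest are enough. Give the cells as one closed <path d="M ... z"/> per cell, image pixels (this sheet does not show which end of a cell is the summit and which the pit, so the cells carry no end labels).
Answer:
<path d="M527 16l-131 1-3 12-13 24-28 68-39 38-13 20-13 10-12 6-12 16-16 8-8 2-2-1-21 9-7 42 0 32 2 12 14 30 3 10-10 13-25 11 26 26 10 4 22 0 43-13 19-18 7-9 1-10-5-29-11-33-17-20-7-14-20-19 80 33 9-2 9-9-6-12-18-17-34-14 17 1 77 32 33 30 5 11-2 10 0 23-15 40 1 29 16 42 6 21 30 37 2 15-5 14 62-1z"/><path d="M106 16l-90 1 0 454 17 5 12 11 2-12 13-28 6-6 29-13 31-32 39-16 14-3 15 2 11-4 13-7 10-13-3-10-14-30-2-40-28-68-4-8-14-14-16-9-3-5 0-12 9-37 0-9-2-8-8-11-15-37-11-12-6-12z"/><path d="M314 223l-14 0 35 14 18 17 6 12-9 9-5 2-8-1-77-31 21 18 7 14 17 20 11 33 5 29-1 10-7 9-19 18-43 13-22 0-7-2-27-24-3 12 0 42 7 17 3 6 5 3 40 12 5 4 4 12 7 8 16 9 9 9 6 11 171 0 6-14-2-15-30-37-6-21-16-42-1-29 15-40 1-37-4-7-33-30z"/><path d="M395 16l-288 1 4 16 6 12 11 12 15 37 8 11 2 8 0 9-9 37 0 12 3 5 16 9 14 14 32 76 7-46 21-9 2 1 8-2 16-8 12-16 12-6 13-10 13-20 39-38 28-68 13-24z"/><path d="M185 377l-20 3-39 16-31 32-29 13-6 6-15 32 0 35 4 14 167-1-8-24-8-40-8-18 0-50 3-14z"/><path d="M193 437l-1 8 8 18 8 40 9 25 76-1-5-10-9-9-16-9-7-8-4-12-5-4-45-15z"/><path d="M22 472l-6 1 0 54 31 1-2-41-12-11z"/>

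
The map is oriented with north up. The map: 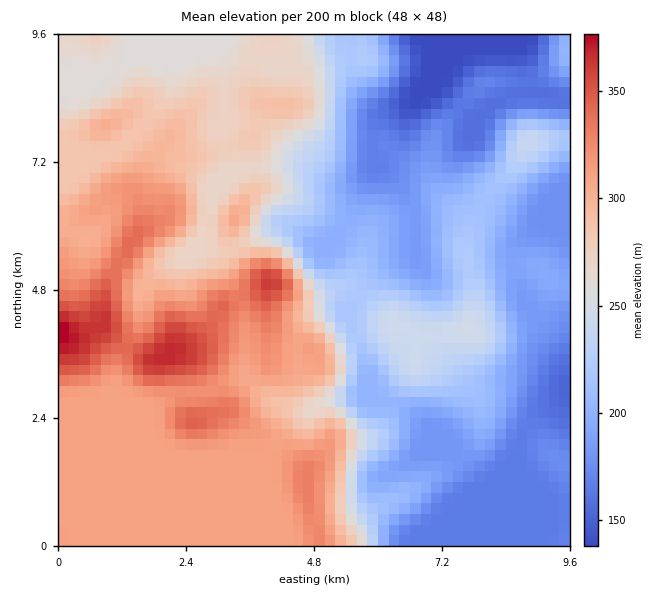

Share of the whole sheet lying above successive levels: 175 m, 85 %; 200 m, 71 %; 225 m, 59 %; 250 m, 52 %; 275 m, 42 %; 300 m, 31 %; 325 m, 9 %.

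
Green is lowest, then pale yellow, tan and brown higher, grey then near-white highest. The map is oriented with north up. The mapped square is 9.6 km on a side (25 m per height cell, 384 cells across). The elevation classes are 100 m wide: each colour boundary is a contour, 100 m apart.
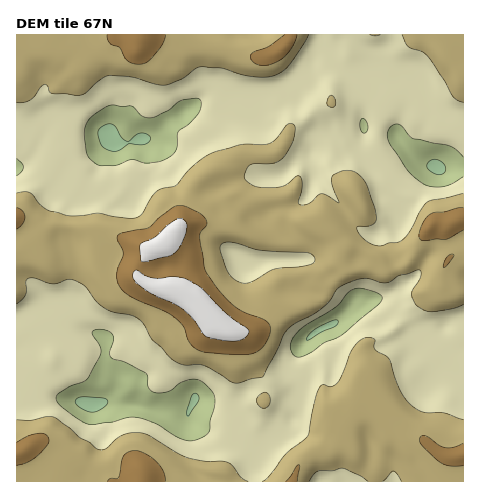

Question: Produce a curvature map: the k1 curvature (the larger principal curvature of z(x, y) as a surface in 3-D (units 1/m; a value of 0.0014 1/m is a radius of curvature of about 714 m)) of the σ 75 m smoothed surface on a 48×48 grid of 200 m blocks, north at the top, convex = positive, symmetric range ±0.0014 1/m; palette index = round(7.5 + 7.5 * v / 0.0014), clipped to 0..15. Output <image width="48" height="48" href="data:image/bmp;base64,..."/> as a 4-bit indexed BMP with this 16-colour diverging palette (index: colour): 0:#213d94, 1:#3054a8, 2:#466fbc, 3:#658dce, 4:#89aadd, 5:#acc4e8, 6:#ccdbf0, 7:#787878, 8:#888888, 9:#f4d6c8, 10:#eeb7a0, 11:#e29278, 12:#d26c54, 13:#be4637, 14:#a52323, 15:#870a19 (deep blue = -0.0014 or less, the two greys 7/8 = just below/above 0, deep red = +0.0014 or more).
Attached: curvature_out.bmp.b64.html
<image width="48" height="48" href="data:image/bmp;base64,Qk32BAAAAAAAAHYAAAAoAAAAMAAAADAAAAABAAQAAAAAAIAEAAATCwAAEwsAABAAAAAAAAAAlD0hAKhUMAC8b0YAzo1lAN2qiQDoxKwA8NvMAHh4eACIiIgAyNb0AKC37gB4kuIAVGzSADdGvgAjI6UAGQqHAHeIiIeJiK25m6eJu3RJzvk4l3m6h5ipiIiHiImpiL25qpz/2mVnvv6qd7upeJmYiMmIiJzeycua66l4qod4nv3dvOqZaqiK3v6Yiu6X7Krel4iIiIiIie/Kq8iKq5iqm53av9l1rv/IeIqqiIiIh2zJibZ7qZqYiKvc/IjKmqqYhliamImIiFnKiaiqmJu6qoiuuKqsqrqZhkeqmHmohmnaiKqpitypiHd7uXVYmZmHmHicqInad4jqiIiIvqeJh3eLtkZ3iXiYqnVsp4vbiIjsuYiK2mV5l4iLuFeYarrLukJ8qIq7mIj6zJicx2Z5mIiJzcy5irm8u4fJnIirqYjYfbisl3d4iIiIirqIiIaaqqh3vZi5eIi4a9q7iIiHh4iJmJuIiImYm6aN67q4esqoeduqh4iHiHiKmIqZqZmHre26iIrKnL7ZiduJqHiIiHiIiIqYmYiY26uoiqutmEffyd2HiHeIiIiIiJl1eYisyZvN7+28l1aa3K3dl3eJmIiIiJh3iGbMh2vc3v/t+YZ3Wsp56neXeYiIiJmYh1rZdp+8/Jma7/uHeJ24i5mXeYiIiIiazduHe/zPpniInf/8qYi7ibvbqsl3h3ic25ib/7z6eImZqqz/t1Z6ibvO/9p4lmecmZz/3M63m7zKh3ee1jaKiM+6rYZ7uJm7m+/sy6uIuGnOyYiK/pi/tnnrm5nOy6nJi+t1mbl8hVaL3dy5v//+/ZjMmrzKmZm4iM6WmLiddnd5h3eKyomZjvmNupiaiImodY3curirVXmZmYd6upzbqvlrqYiZd2mYiu/+yqeqZ7//3biLvMp5vP2JmIiad5uZvcmP/aWd//+5iJq7y4Zbds/JqKmt7//v/stp/+yqu7d4icyrqKvLZn/+/dvsuZm6h0jJn9uYmoZonO26iL/Zd4v6vs2Vh2eZd1bcq5iZmKqYiojaiO+oiIrtzO51eHeImHiuy7mIqa3v7ZbKi/53iZu4nKyneIiIiYibm/t3iamZv9iZvvuImb25iaqYeImZmYmIZ+/IiYZnW/hq3tqYi9lUaomYiIq7zcy5iJ39uod5mtiMq6h4rIZUWamIiKypi9qquYm8y7vMuYebiJiKuYdVWqmIiLxlWLdme4iZq83e+XaKiImbqaqHi5iIiMtmeZZ1bKiHeZh5/YeIiZm8aLrN24iIiNtFapZ3rLqHiYdmz5Z4mpbcSLmqmIiIiM1VSqqpuZuYiId3reuHmYXMq6mIiJmHeJ3Ii6zKplm4iId4ma65uYmpqYiIiKqHeImsuYmrt2i5iIeIh2rNyZmIiIiImrqbqKuImIiJmbqph4eId4iNuIiIiIiIrbl3qrt2dmeaqJmIeIiIiIeMqIiIiHd3rrl2iay3iIvd3JZneJqrqIiJmId4h3d4zKqImZrM3cy6rLeIrf/+2Yd4iIeIiHZ72oqqqYiaqtyYisze7bzf+4d4iYiImXaeqIiIiIiIiN2YiKvMzMzM/5iHeYh2iqrLmHeIiId5mb65iaupmbq7v+hniImpiJmqiA=="/>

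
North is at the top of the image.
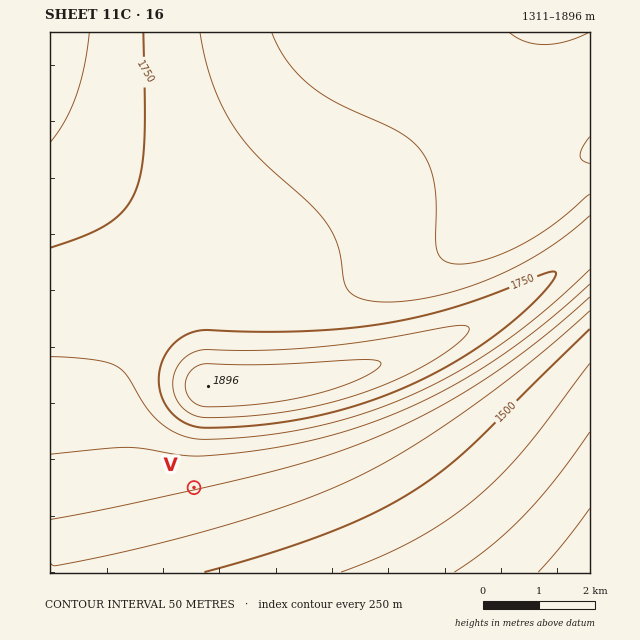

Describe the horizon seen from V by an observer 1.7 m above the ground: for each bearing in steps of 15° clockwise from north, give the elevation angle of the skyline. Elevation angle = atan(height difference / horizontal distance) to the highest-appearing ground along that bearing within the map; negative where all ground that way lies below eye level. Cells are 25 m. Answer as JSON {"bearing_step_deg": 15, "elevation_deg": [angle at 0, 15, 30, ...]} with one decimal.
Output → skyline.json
{"bearing_step_deg": 15, "elevation_deg": [9.3, 9.5, 8.4, 6.5, 3.5, 0.1, -1.0, -2.0, -2.8, -3.4, -3.8, -3.9, -3.8, -3.4, -2.8, -2.0, -1.1, -0.2, 0.6, 1.4, 2.2, 2.9, 4.0, 6.3]}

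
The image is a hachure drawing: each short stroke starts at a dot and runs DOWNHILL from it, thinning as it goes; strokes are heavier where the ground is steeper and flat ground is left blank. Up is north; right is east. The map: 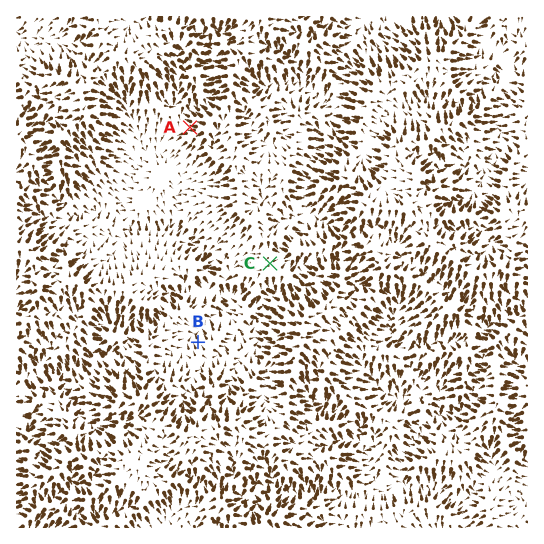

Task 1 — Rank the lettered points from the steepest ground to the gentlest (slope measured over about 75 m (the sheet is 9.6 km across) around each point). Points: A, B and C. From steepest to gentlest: A B C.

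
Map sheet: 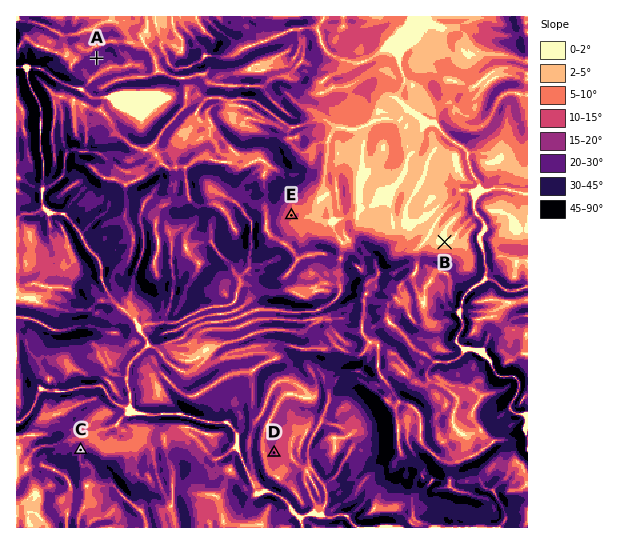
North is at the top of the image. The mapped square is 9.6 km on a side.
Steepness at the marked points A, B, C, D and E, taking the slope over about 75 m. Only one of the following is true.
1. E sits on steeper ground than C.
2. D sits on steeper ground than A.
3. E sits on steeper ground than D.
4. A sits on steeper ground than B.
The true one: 4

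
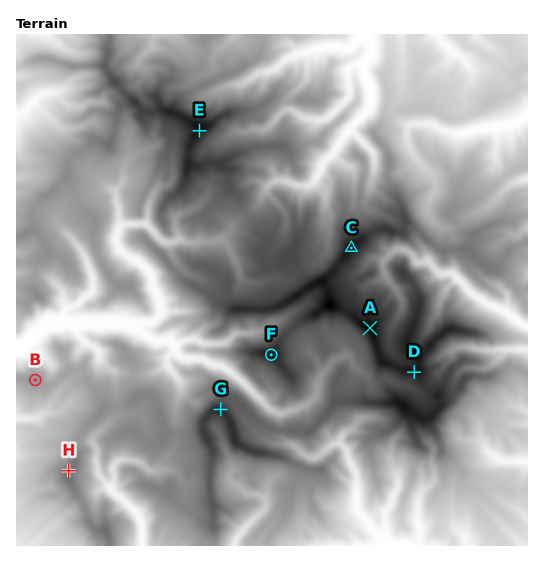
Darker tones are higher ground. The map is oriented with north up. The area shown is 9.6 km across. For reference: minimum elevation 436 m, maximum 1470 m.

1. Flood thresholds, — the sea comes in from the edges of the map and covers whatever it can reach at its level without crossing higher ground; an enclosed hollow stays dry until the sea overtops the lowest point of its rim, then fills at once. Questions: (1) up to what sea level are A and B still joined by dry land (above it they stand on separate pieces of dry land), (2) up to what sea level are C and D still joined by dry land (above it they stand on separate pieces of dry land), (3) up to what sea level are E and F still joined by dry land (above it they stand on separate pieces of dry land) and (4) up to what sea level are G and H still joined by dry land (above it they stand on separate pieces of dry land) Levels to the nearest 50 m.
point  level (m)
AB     800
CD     1300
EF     1000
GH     850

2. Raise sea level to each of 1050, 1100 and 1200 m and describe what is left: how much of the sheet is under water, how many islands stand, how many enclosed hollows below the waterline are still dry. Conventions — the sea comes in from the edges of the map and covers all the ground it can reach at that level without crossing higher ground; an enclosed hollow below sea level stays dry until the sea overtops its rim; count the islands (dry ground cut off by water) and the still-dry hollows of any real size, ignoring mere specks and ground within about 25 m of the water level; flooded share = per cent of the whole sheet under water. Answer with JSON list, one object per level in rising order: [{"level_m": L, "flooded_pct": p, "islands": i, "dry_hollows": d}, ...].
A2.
[{"level_m": 1050, "flooded_pct": 82, "islands": 3, "dry_hollows": 0}, {"level_m": 1100, "flooded_pct": 87, "islands": 3, "dry_hollows": 0}, {"level_m": 1200, "flooded_pct": 94, "islands": 4, "dry_hollows": 0}]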